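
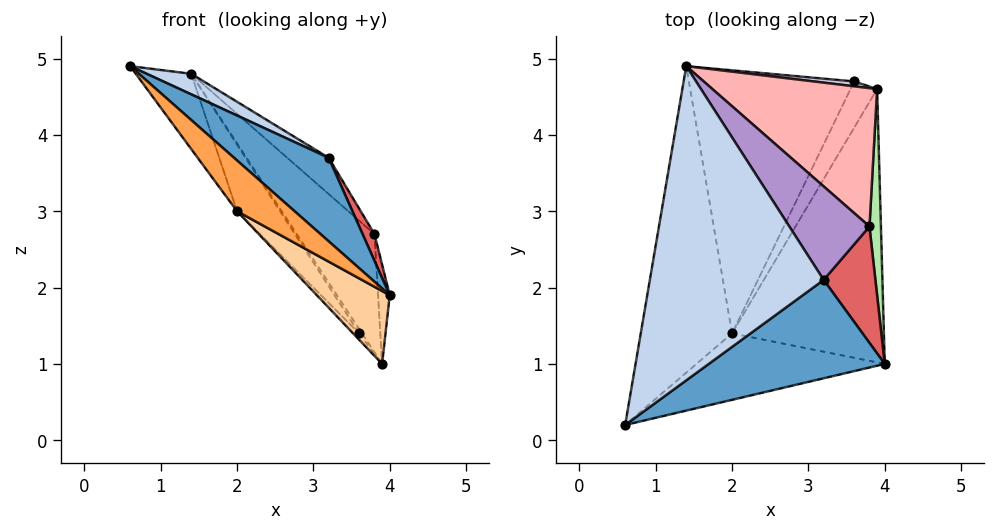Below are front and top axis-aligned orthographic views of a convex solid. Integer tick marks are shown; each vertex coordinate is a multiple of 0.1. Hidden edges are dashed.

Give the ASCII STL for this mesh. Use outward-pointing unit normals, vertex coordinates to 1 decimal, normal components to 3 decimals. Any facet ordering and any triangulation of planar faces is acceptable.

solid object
 facet normal 0.636 -0.499 0.588
  outer loop
   vertex 3.2 2.1 3.7
   vertex 0.6 0.2 4.9
   vertex 4.0 1.0 1.9
  endloop
 endfacet
 facet normal 0.453 -0.058 0.890
  outer loop
   vertex 3.2 2.1 3.7
   vertex 1.4 4.9 4.8
   vertex 0.6 0.2 4.9
  endloop
 endfacet
 facet normal -0.488 -0.530 -0.694
  outer loop
   vertex 2.0 1.4 3.0
   vertex 4.0 1.0 1.9
   vertex 0.6 0.2 4.9
  endloop
 endfacet
 facet normal -0.504 -0.223 -0.835
  outer loop
   vertex 2.0 1.4 3.0
   vertex 3.9 4.6 1.0
   vertex 4.0 1.0 1.9
  endloop
 endfacet
 facet normal -0.836 0.131 -0.533
  outer loop
   vertex 2.0 1.4 3.0
   vertex 0.6 0.2 4.9
   vertex 1.4 4.9 4.8
  endloop
 endfacet
 facet normal 0.991 0.057 0.119
  outer loop
   vertex 3.8 2.8 2.7
   vertex 4.0 1.0 1.9
   vertex 3.9 4.6 1.0
  endloop
 endfacet
 facet normal 0.883 -0.105 0.457
  outer loop
   vertex 3.8 2.8 2.7
   vertex 3.2 2.1 3.7
   vertex 4.0 1.0 1.9
  endloop
 endfacet
 facet normal 0.777 0.409 0.479
  outer loop
   vertex 3.8 2.8 2.7
   vertex 3.9 4.6 1.0
   vertex 1.4 4.9 4.8
  endloop
 endfacet
 facet normal 0.749 0.239 0.617
  outer loop
   vertex 3.8 2.8 2.7
   vertex 1.4 4.9 4.8
   vertex 3.2 2.1 3.7
  endloop
 endfacet
 facet normal 0.774 0.417 0.476
  outer loop
   vertex 3.6 4.7 1.4
   vertex 1.4 4.9 4.8
   vertex 3.9 4.6 1.0
  endloop
 endfacet
 facet normal -0.828 0.138 -0.544
  outer loop
   vertex 3.6 4.7 1.4
   vertex 2.0 1.4 3.0
   vertex 1.4 4.9 4.8
  endloop
 endfacet
 facet normal -0.787 0.085 -0.611
  outer loop
   vertex 3.6 4.7 1.4
   vertex 3.9 4.6 1.0
   vertex 2.0 1.4 3.0
  endloop
 endfacet
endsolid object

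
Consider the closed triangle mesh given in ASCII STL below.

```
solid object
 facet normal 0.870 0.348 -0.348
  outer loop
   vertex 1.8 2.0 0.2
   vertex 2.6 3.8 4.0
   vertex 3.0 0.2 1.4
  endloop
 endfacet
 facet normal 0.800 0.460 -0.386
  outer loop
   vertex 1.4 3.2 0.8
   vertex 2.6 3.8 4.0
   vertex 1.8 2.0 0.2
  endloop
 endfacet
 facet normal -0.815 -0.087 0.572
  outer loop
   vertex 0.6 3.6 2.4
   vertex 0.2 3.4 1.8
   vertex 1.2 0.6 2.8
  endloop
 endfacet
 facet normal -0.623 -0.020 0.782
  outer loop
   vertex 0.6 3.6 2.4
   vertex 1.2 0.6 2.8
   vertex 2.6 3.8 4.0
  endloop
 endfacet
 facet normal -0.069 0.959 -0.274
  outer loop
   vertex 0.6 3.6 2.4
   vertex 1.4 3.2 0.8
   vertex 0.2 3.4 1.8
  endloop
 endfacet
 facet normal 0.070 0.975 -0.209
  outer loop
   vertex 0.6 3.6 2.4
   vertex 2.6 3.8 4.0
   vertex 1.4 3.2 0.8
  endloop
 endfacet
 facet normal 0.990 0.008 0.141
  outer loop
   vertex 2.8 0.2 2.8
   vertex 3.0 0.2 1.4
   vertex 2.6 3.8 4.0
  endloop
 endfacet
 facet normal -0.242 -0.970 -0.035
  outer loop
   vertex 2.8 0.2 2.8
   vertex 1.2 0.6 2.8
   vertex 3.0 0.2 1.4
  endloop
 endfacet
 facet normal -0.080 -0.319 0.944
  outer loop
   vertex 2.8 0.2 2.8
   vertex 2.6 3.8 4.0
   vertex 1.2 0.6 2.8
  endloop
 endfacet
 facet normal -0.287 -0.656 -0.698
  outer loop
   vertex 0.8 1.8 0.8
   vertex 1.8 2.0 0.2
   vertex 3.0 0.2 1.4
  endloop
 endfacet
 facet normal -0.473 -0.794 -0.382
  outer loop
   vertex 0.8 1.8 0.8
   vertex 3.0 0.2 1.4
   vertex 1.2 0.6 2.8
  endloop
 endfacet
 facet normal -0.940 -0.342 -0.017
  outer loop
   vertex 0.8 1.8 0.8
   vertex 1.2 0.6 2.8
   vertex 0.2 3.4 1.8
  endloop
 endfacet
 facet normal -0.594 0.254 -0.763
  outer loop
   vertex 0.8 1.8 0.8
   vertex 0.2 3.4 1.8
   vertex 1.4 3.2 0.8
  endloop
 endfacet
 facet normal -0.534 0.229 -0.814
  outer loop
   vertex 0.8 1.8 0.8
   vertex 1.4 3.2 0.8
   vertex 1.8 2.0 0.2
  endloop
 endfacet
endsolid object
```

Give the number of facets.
14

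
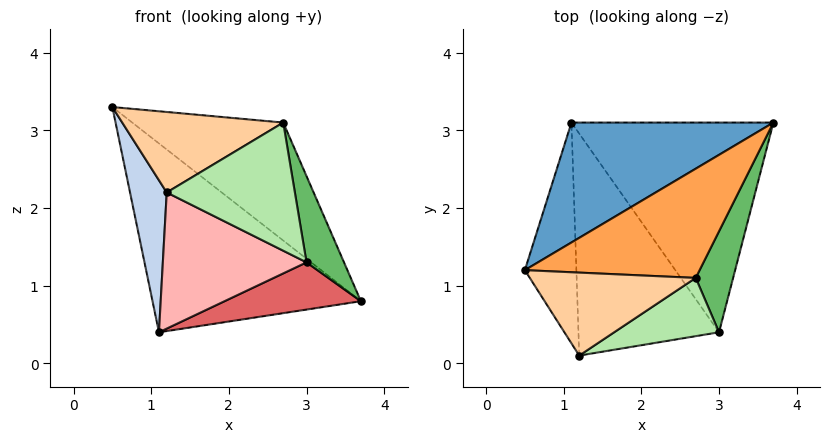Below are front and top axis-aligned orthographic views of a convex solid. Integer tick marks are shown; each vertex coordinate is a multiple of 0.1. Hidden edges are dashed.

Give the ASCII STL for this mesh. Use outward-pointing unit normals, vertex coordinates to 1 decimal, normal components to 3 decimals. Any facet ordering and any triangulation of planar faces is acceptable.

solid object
 facet normal -0.082 0.841 0.534
  outer loop
   vertex 1.1 3.1 0.4
   vertex 0.5 1.2 3.3
   vertex 3.7 3.1 0.8
  endloop
 endfacet
 facet normal -0.909 -0.236 -0.343
  outer loop
   vertex 1.2 0.1 2.2
   vertex 0.5 1.2 3.3
   vertex 1.1 3.1 0.4
  endloop
 endfacet
 facet normal 0.095 0.730 0.676
  outer loop
   vertex 2.7 1.1 3.1
   vertex 3.7 3.1 0.8
   vertex 0.5 1.2 3.3
  endloop
 endfacet
 facet normal 0.034 -0.696 0.717
  outer loop
   vertex 2.7 1.1 3.1
   vertex 0.5 1.2 3.3
   vertex 1.2 0.1 2.2
  endloop
 endfacet
 facet normal 0.950 -0.202 0.237
  outer loop
   vertex 3.0 0.4 1.3
   vertex 3.7 3.1 0.8
   vertex 2.7 1.1 3.1
  endloop
 endfacet
 facet normal 0.338 -0.857 0.390
  outer loop
   vertex 3.0 0.4 1.3
   vertex 2.7 1.1 3.1
   vertex 1.2 0.1 2.2
  endloop
 endfacet
 facet normal 0.148 -0.217 -0.965
  outer loop
   vertex 3.0 0.4 1.3
   vertex 1.1 3.1 0.4
   vertex 3.7 3.1 0.8
  endloop
 endfacet
 facet normal -0.321 -0.495 -0.807
  outer loop
   vertex 3.0 0.4 1.3
   vertex 1.2 0.1 2.2
   vertex 1.1 3.1 0.4
  endloop
 endfacet
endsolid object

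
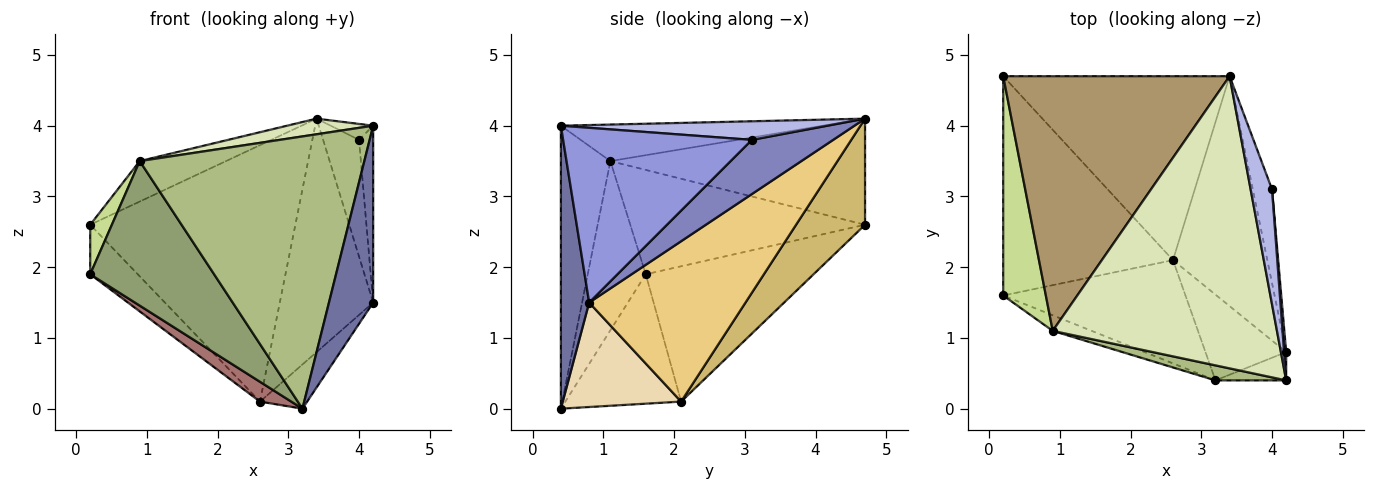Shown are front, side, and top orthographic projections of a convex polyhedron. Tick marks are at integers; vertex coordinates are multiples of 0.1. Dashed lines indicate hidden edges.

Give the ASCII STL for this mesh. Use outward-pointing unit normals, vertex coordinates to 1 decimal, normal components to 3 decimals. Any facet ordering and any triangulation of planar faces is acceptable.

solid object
 facet normal 0.534 -0.835 -0.134
  outer loop
   vertex 4.2 0.4 4.0
   vertex 3.2 0.4 0.0
   vertex 4.2 0.8 1.5
  endloop
 endfacet
 facet normal 0.870 0.384 -0.308
  outer loop
   vertex 4.0 3.1 3.8
   vertex 4.2 0.8 1.5
   vertex 3.4 4.7 4.1
  endloop
 endfacet
 facet normal 0.997 0.075 0.012
  outer loop
   vertex 4.0 3.1 3.8
   vertex 4.2 0.4 4.0
   vertex 4.2 0.8 1.5
  endloop
 endfacet
 facet normal 0.652 0.104 0.751
  outer loop
   vertex 4.0 3.1 3.8
   vertex 3.4 4.7 4.1
   vertex 4.2 0.4 4.0
  endloop
 endfacet
 facet normal -0.422 -0.901 -0.097
  outer loop
   vertex 0.9 1.1 3.5
   vertex 0.2 1.6 1.9
   vertex 3.2 0.4 0.0
  endloop
 endfacet
 facet normal -0.215 -0.975 0.054
  outer loop
   vertex 0.9 1.1 3.5
   vertex 3.2 0.4 0.0
   vertex 4.2 0.4 4.0
  endloop
 endfacet
 facet normal -0.922 -0.085 0.377
  outer loop
   vertex 0.9 1.1 3.5
   vertex 0.2 4.7 2.6
   vertex 0.2 1.6 1.9
  endloop
 endfacet
 facet normal -0.161 -0.053 0.986
  outer loop
   vertex 0.9 1.1 3.5
   vertex 4.2 0.4 4.0
   vertex 3.4 4.7 4.1
  endloop
 endfacet
 facet normal -0.420 0.142 0.896
  outer loop
   vertex 0.9 1.1 3.5
   vertex 3.4 4.7 4.1
   vertex 0.2 4.7 2.6
  endloop
 endfacet
 facet normal 0.264 0.784 -0.562
  outer loop
   vertex 2.6 2.1 0.1
   vertex 0.2 4.7 2.6
   vertex 3.4 4.7 4.1
  endloop
 endfacet
 facet normal 0.766 0.458 -0.451
  outer loop
   vertex 2.6 2.1 0.1
   vertex 3.4 4.7 4.1
   vertex 4.2 0.8 1.5
  endloop
 endfacet
 facet normal 0.755 0.301 -0.583
  outer loop
   vertex 2.6 2.1 0.1
   vertex 4.2 0.8 1.5
   vertex 3.2 0.4 0.0
  endloop
 endfacet
 facet normal -0.572 -0.154 -0.806
  outer loop
   vertex 2.6 2.1 0.1
   vertex 3.2 0.4 0.0
   vertex 0.2 1.6 1.9
  endloop
 endfacet
 facet normal -0.614 0.174 -0.770
  outer loop
   vertex 2.6 2.1 0.1
   vertex 0.2 1.6 1.9
   vertex 0.2 4.7 2.6
  endloop
 endfacet
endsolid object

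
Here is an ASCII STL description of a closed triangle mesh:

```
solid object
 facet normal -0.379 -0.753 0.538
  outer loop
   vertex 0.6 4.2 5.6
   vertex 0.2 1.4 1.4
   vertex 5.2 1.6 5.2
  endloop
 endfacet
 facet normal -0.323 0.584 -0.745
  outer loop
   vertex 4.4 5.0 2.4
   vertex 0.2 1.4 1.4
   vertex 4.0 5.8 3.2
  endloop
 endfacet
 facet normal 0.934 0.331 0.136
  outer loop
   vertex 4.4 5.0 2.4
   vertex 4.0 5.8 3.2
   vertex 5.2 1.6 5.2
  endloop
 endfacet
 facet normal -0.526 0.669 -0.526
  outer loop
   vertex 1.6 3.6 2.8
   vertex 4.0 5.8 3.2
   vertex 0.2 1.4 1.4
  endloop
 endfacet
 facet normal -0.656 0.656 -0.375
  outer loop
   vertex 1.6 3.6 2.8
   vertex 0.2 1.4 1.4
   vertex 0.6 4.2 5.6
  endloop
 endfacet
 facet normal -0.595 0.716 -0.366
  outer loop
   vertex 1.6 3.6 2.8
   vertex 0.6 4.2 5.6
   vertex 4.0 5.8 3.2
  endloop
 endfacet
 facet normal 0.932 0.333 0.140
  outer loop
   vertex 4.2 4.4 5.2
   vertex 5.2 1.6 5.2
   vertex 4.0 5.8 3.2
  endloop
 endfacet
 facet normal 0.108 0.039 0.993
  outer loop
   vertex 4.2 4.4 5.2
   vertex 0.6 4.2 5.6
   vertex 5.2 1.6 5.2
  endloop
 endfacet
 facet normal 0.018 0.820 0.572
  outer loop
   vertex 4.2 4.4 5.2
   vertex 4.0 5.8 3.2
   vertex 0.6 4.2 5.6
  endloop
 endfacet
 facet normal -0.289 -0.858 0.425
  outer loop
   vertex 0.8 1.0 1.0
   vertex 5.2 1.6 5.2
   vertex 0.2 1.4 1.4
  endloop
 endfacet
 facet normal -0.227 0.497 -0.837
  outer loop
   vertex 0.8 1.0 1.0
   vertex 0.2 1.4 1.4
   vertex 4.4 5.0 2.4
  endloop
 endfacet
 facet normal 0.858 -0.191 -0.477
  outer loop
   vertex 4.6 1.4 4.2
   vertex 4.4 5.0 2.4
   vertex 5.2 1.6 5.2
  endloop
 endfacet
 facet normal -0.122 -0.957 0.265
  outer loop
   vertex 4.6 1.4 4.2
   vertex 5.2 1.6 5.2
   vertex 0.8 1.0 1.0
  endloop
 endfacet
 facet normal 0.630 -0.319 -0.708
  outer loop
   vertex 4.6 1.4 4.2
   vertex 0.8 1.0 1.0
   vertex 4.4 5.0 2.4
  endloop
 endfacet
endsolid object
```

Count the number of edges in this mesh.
21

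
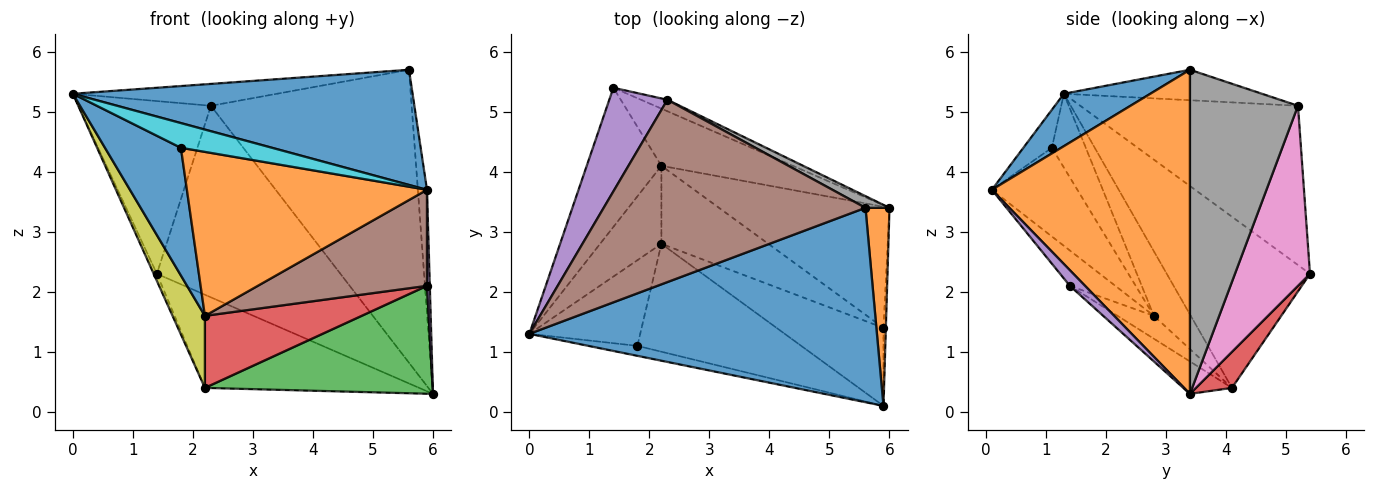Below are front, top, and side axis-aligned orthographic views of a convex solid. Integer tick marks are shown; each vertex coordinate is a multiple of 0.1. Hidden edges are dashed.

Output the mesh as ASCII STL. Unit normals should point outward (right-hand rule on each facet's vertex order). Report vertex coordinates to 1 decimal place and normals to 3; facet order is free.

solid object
 facet normal 0.129 -0.505 0.853
  outer loop
   vertex 5.9 0.1 3.7
   vertex 5.6 3.4 5.7
   vertex 0.0 1.3 5.3
  endloop
 endfacet
 facet normal 0.996 0.046 0.074
  outer loop
   vertex 5.9 0.1 3.7
   vertex 6.0 3.4 0.3
   vertex 5.6 3.4 5.7
  endloop
 endfacet
 facet normal -0.916 0.020 -0.400
  outer loop
   vertex 2.2 4.1 0.4
   vertex 0.0 1.3 5.3
   vertex 1.4 5.4 2.3
  endloop
 endfacet
 facet normal 0.142 0.844 -0.518
  outer loop
   vertex 2.2 4.1 0.4
   vertex 1.4 5.4 2.3
   vertex 6.0 3.4 0.3
  endloop
 endfacet
 facet normal -0.816 0.496 0.298
  outer loop
   vertex 2.3 5.2 5.1
   vertex 1.4 5.4 2.3
   vertex 0.0 1.3 5.3
  endloop
 endfacet
 facet normal -0.115 0.118 0.986
  outer loop
   vertex 2.3 5.2 5.1
   vertex 0.0 1.3 5.3
   vertex 5.6 3.4 5.7
  endloop
 endfacet
 facet normal 0.378 0.924 -0.055
  outer loop
   vertex 2.3 5.2 5.1
   vertex 6.0 3.4 0.3
   vertex 1.4 5.4 2.3
  endloop
 endfacet
 facet normal 0.474 0.880 0.035
  outer loop
   vertex 2.3 5.2 5.1
   vertex 5.6 3.4 5.7
   vertex 6.0 3.4 0.3
  endloop
 endfacet
 facet normal -0.612 -0.537 -0.581
  outer loop
   vertex 2.2 2.8 1.6
   vertex 0.0 1.3 5.3
   vertex 2.2 4.1 0.4
  endloop
 endfacet
 facet normal -0.279 -0.891 -0.359
  outer loop
   vertex 1.8 1.1 4.4
   vertex 5.9 0.1 3.7
   vertex 0.0 1.3 5.3
  endloop
 endfacet
 facet normal -0.348 -0.779 -0.522
  outer loop
   vertex 1.8 1.1 4.4
   vertex 0.0 1.3 5.3
   vertex 2.2 2.8 1.6
  endloop
 endfacet
 facet normal -0.285 -0.801 -0.527
  outer loop
   vertex 1.8 1.1 4.4
   vertex 2.2 2.8 1.6
   vertex 5.9 0.1 3.7
  endloop
 endfacet
 facet normal -0.141 -0.658 -0.739
  outer loop
   vertex 5.9 1.4 2.1
   vertex 2.2 4.1 0.4
   vertex 6.0 3.4 0.3
  endloop
 endfacet
 facet normal -0.155 -0.670 -0.726
  outer loop
   vertex 5.9 1.4 2.1
   vertex 2.2 2.8 1.6
   vertex 2.2 4.1 0.4
  endloop
 endfacet
 facet normal 0.972 -0.181 -0.147
  outer loop
   vertex 5.9 1.4 2.1
   vertex 6.0 3.4 0.3
   vertex 5.9 0.1 3.7
  endloop
 endfacet
 facet normal -0.204 -0.760 -0.617
  outer loop
   vertex 5.9 1.4 2.1
   vertex 5.9 0.1 3.7
   vertex 2.2 2.8 1.6
  endloop
 endfacet
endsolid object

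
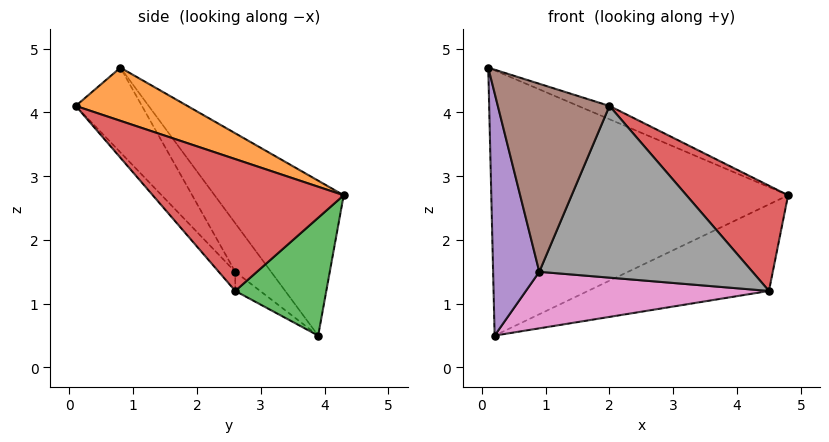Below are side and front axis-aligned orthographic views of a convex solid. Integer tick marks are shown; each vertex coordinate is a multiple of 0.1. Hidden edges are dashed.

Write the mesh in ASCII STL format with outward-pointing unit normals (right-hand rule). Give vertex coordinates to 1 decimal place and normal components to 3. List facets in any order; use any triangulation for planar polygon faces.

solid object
 facet normal -0.332 0.763 0.555
  outer loop
   vertex 0.2 3.9 0.5
   vertex 0.1 0.8 4.7
   vertex 4.8 4.3 2.7
  endloop
 endfacet
 facet normal 0.331 0.093 0.939
  outer loop
   vertex 2.0 0.1 4.1
   vertex 4.8 4.3 2.7
   vertex 0.1 0.8 4.7
  endloop
 endfacet
 facet normal 0.302 0.600 -0.741
  outer loop
   vertex 4.5 2.6 1.2
   vertex 0.2 3.9 0.5
   vertex 4.8 4.3 2.7
  endloop
 endfacet
 facet normal 0.832 -0.443 0.335
  outer loop
   vertex 4.5 2.6 1.2
   vertex 4.8 4.3 2.7
   vertex 2.0 0.1 4.1
  endloop
 endfacet
 facet normal -0.526 -0.678 -0.513
  outer loop
   vertex 0.9 2.6 1.5
   vertex 0.1 0.8 4.7
   vertex 0.2 3.9 0.5
  endloop
 endfacet
 facet normal -0.435 -0.734 -0.522
  outer loop
   vertex 0.9 2.6 1.5
   vertex 2.0 0.1 4.1
   vertex 0.1 0.8 4.7
  endloop
 endfacet
 facet normal -0.064 -0.630 -0.774
  outer loop
   vertex 0.9 2.6 1.5
   vertex 0.2 3.9 0.5
   vertex 4.5 2.6 1.2
  endloop
 endfacet
 facet normal -0.057 -0.732 -0.679
  outer loop
   vertex 0.9 2.6 1.5
   vertex 4.5 2.6 1.2
   vertex 2.0 0.1 4.1
  endloop
 endfacet
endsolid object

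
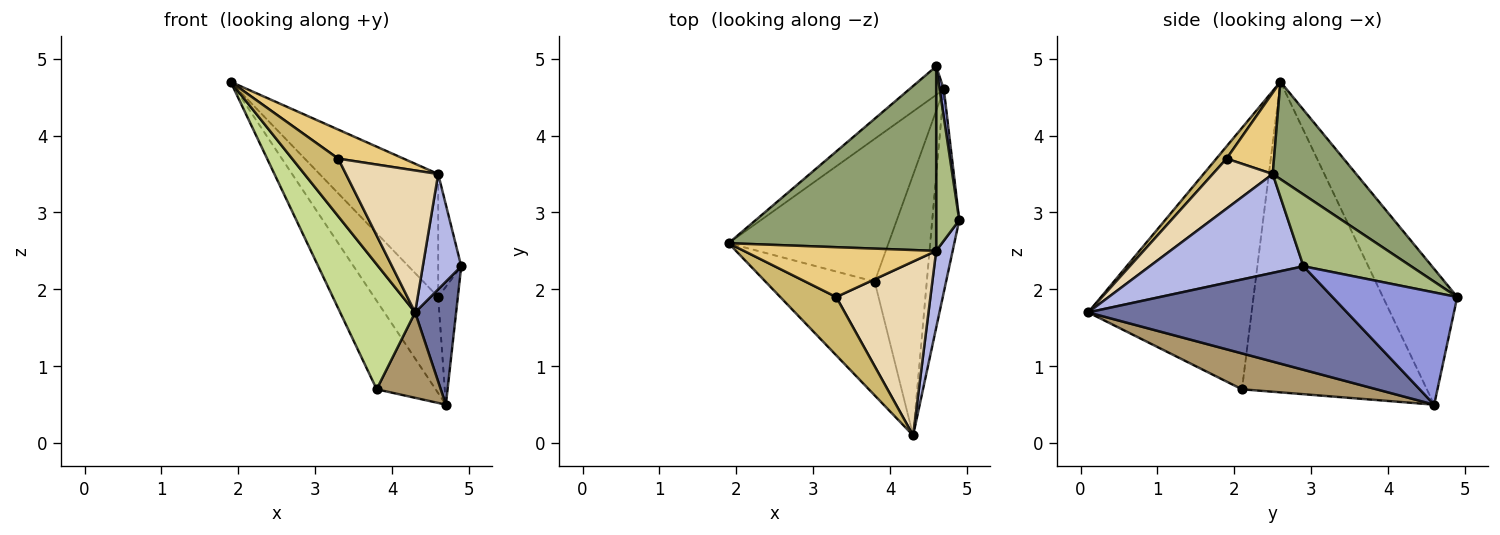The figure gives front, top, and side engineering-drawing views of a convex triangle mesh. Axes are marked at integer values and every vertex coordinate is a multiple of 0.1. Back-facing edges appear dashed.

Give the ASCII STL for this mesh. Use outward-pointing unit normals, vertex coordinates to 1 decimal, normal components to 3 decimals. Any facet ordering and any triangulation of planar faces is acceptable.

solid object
 facet normal 0.956 -0.152 -0.249
  outer loop
   vertex 4.7 4.6 0.5
   vertex 4.9 2.9 2.3
   vertex 4.3 0.1 1.7
  endloop
 endfacet
 facet normal -0.744 0.641 -0.190
  outer loop
   vertex 4.6 4.9 1.9
   vertex 4.7 4.6 0.5
   vertex 1.9 2.6 4.7
  endloop
 endfacet
 facet normal 0.987 0.156 0.037
  outer loop
   vertex 4.6 4.9 1.9
   vertex 4.9 2.9 2.3
   vertex 4.7 4.6 0.5
  endloop
 endfacet
 facet normal 0.958 -0.239 0.160
  outer loop
   vertex 4.6 2.5 3.5
   vertex 4.3 0.1 1.7
   vertex 4.9 2.9 2.3
  endloop
 endfacet
 facet normal 0.364 0.517 0.775
  outer loop
   vertex 4.6 2.5 3.5
   vertex 4.6 4.9 1.9
   vertex 1.9 2.6 4.7
  endloop
 endfacet
 facet normal 0.933 0.200 0.300
  outer loop
   vertex 4.6 2.5 3.5
   vertex 4.9 2.9 2.3
   vertex 4.6 4.9 1.9
  endloop
 endfacet
 facet normal -0.850 -0.390 -0.355
  outer loop
   vertex 3.8 2.1 0.7
   vertex 4.3 0.1 1.7
   vertex 1.9 2.6 4.7
  endloop
 endfacet
 facet normal -0.855 0.273 -0.440
  outer loop
   vertex 3.8 2.1 0.7
   vertex 1.9 2.6 4.7
   vertex 4.7 4.6 0.5
  endloop
 endfacet
 facet normal 0.547 -0.261 -0.795
  outer loop
   vertex 3.8 2.1 0.7
   vertex 4.7 4.6 0.5
   vertex 4.3 0.1 1.7
  endloop
 endfacet
 facet normal 0.154 -0.695 0.702
  outer loop
   vertex 3.3 1.9 3.7
   vertex 1.9 2.6 4.7
   vertex 4.3 0.1 1.7
  endloop
 endfacet
 facet normal 0.343 -0.473 0.811
  outer loop
   vertex 3.3 1.9 3.7
   vertex 4.6 2.5 3.5
   vertex 1.9 2.6 4.7
  endloop
 endfacet
 facet normal 0.380 -0.585 0.716
  outer loop
   vertex 3.3 1.9 3.7
   vertex 4.3 0.1 1.7
   vertex 4.6 2.5 3.5
  endloop
 endfacet
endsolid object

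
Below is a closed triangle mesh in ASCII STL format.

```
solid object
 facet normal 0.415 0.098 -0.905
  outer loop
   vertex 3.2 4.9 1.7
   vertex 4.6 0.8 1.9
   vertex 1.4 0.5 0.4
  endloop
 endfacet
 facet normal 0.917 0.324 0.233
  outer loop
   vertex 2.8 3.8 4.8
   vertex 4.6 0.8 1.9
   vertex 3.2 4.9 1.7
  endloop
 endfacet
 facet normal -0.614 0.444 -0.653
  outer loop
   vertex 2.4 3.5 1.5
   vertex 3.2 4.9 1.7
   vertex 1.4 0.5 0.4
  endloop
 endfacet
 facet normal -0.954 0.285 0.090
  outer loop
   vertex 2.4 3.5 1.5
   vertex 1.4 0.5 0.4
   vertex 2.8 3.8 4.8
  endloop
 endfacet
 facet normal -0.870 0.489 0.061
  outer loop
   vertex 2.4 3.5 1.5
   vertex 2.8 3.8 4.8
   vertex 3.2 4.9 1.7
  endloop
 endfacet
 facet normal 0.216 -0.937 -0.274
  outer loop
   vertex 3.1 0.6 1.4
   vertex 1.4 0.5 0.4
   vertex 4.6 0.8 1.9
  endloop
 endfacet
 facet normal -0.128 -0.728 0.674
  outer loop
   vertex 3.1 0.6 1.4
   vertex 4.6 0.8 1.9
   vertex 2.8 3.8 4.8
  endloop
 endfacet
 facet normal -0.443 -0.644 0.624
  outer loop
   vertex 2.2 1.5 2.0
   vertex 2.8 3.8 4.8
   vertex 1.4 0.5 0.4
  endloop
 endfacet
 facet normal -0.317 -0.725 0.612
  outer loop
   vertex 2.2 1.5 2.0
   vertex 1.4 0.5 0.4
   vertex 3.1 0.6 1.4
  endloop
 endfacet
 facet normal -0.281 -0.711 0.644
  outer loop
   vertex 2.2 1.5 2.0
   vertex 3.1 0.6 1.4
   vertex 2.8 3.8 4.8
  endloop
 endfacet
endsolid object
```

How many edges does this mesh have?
15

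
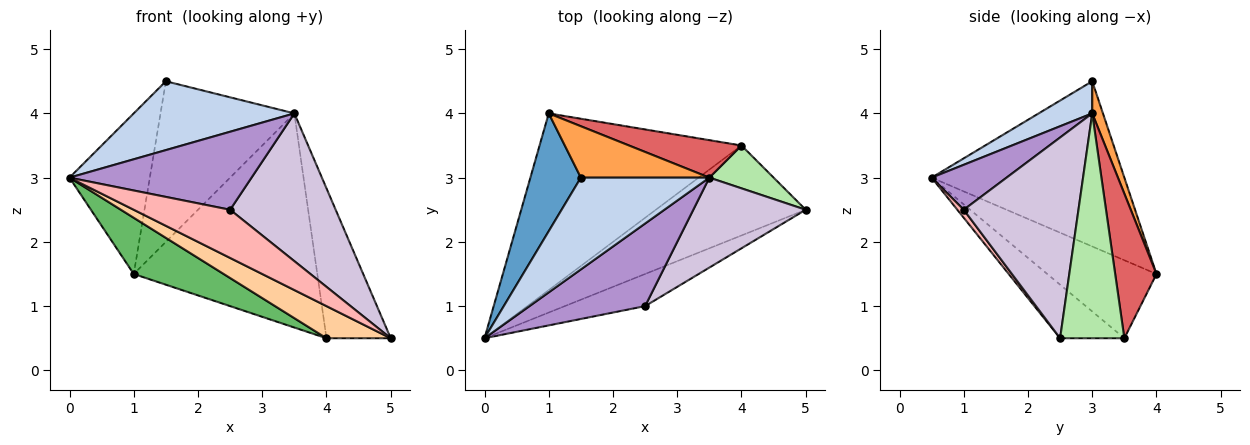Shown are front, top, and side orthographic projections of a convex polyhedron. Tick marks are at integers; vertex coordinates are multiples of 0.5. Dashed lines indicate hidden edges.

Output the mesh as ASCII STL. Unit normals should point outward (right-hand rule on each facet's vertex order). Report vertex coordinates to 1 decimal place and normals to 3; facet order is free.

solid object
 facet normal -0.888 0.370 0.271
  outer loop
   vertex 1.5 3.0 4.5
   vertex 1.0 4.0 1.5
   vertex 0.0 0.5 3.0
  endloop
 endfacet
 facet normal 0.196 -0.588 0.784
  outer loop
   vertex 3.5 3.0 4.0
   vertex 1.5 3.0 4.5
   vertex 0.0 0.5 3.0
  endloop
 endfacet
 facet normal 0.076 0.950 0.304
  outer loop
   vertex 3.5 3.0 4.0
   vertex 1.0 4.0 1.5
   vertex 1.5 3.0 4.5
  endloop
 endfacet
 facet normal -0.319 -0.319 -0.893
  outer loop
   vertex 4.0 3.5 0.5
   vertex 5.0 2.5 0.5
   vertex 0.0 0.5 3.0
  endloop
 endfacet
 facet normal -0.346 -0.285 -0.894
  outer loop
   vertex 4.0 3.5 0.5
   vertex 0.0 0.5 3.0
   vertex 1.0 4.0 1.5
  endloop
 endfacet
 facet normal 0.693 0.693 0.198
  outer loop
   vertex 4.0 3.5 0.5
   vertex 3.5 3.0 4.0
   vertex 5.0 2.5 0.5
  endloop
 endfacet
 facet normal 0.216 0.962 0.168
  outer loop
   vertex 4.0 3.5 0.5
   vertex 1.0 4.0 1.5
   vertex 3.5 3.0 4.0
  endloop
 endfacet
 facet normal 0.055 -0.831 -0.554
  outer loop
   vertex 2.5 1.0 2.5
   vertex 0.0 0.5 3.0
   vertex 5.0 2.5 0.5
  endloop
 endfacet
 facet normal 0.272 -0.661 0.700
  outer loop
   vertex 2.5 1.0 2.5
   vertex 3.5 3.0 4.0
   vertex 0.0 0.5 3.0
  endloop
 endfacet
 facet normal 0.680 -0.626 0.381
  outer loop
   vertex 2.5 1.0 2.5
   vertex 5.0 2.5 0.5
   vertex 3.5 3.0 4.0
  endloop
 endfacet
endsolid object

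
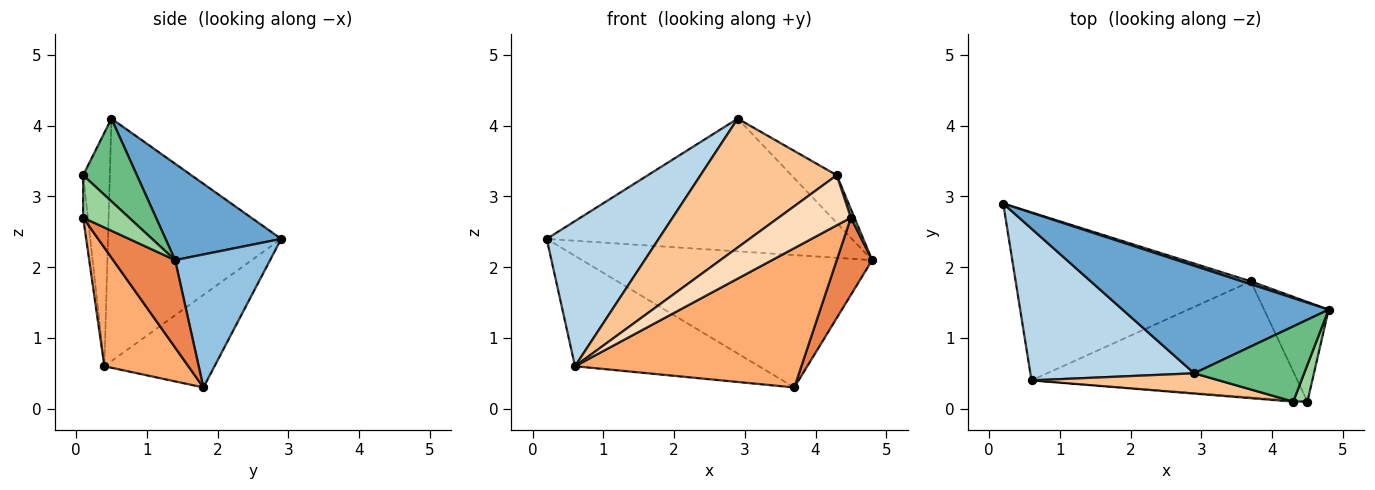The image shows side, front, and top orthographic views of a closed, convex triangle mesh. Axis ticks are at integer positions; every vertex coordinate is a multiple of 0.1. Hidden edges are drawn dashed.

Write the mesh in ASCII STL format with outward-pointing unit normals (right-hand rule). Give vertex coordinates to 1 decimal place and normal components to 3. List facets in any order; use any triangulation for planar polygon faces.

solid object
 facet normal 0.282 0.745 0.604
  outer loop
   vertex 2.9 0.5 4.1
   vertex 4.8 1.4 2.1
   vertex 0.2 2.9 2.4
  endloop
 endfacet
 facet normal 0.311 0.950 0.021
  outer loop
   vertex 3.7 1.8 0.3
   vertex 0.2 2.9 2.4
   vertex 4.8 1.4 2.1
  endloop
 endfacet
 facet normal -0.730 -0.472 0.493
  outer loop
   vertex 0.6 0.4 0.6
   vertex 2.9 0.5 4.1
   vertex 0.2 2.9 2.4
  endloop
 endfacet
 facet normal -0.312 0.522 -0.794
  outer loop
   vertex 0.6 0.4 0.6
   vertex 0.2 2.9 2.4
   vertex 3.7 1.8 0.3
  endloop
 endfacet
 facet normal 0.731 -0.418 -0.540
  outer loop
   vertex 4.5 0.1 2.7
   vertex 3.7 1.8 0.3
   vertex 4.8 1.4 2.1
  endloop
 endfacet
 facet normal 0.274 -0.739 -0.615
  outer loop
   vertex 4.5 0.1 2.7
   vertex 0.6 0.4 0.6
   vertex 3.7 1.8 0.3
  endloop
 endfacet
 facet normal -0.190 -0.970 0.153
  outer loop
   vertex 4.3 0.1 3.3
   vertex 2.9 0.5 4.1
   vertex 0.6 0.4 0.6
  endloop
 endfacet
 facet normal -0.065 -0.998 -0.022
  outer loop
   vertex 4.3 0.1 3.3
   vertex 0.6 0.4 0.6
   vertex 4.5 0.1 2.7
  endloop
 endfacet
 facet normal 0.536 0.452 0.713
  outer loop
   vertex 4.3 0.1 3.3
   vertex 4.8 1.4 2.1
   vertex 2.9 0.5 4.1
  endloop
 endfacet
 facet normal 0.946 -0.073 0.315
  outer loop
   vertex 4.3 0.1 3.3
   vertex 4.5 0.1 2.7
   vertex 4.8 1.4 2.1
  endloop
 endfacet
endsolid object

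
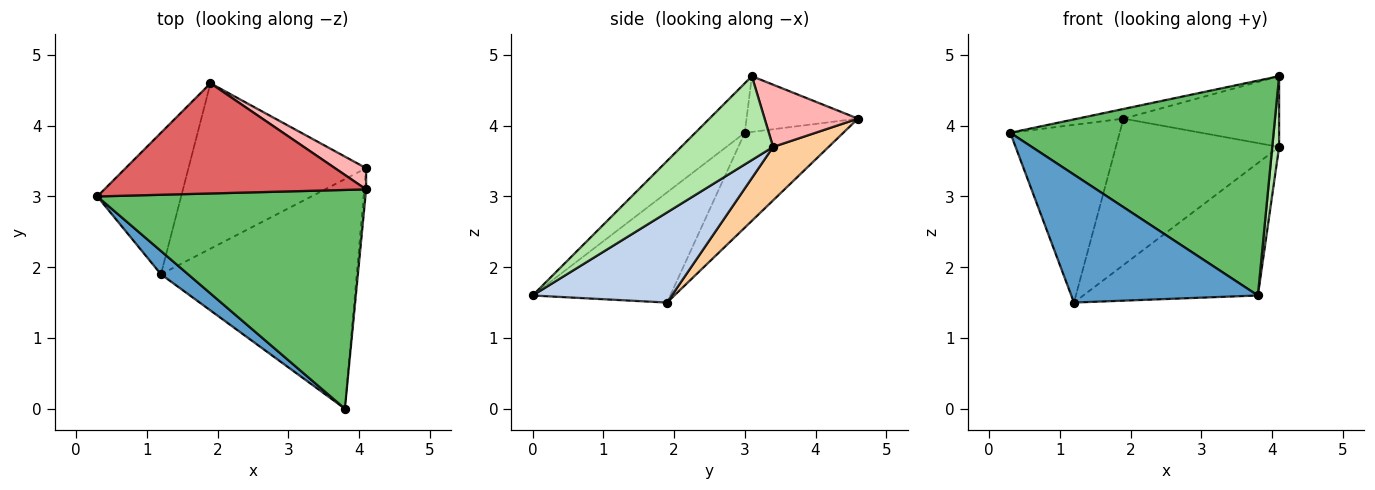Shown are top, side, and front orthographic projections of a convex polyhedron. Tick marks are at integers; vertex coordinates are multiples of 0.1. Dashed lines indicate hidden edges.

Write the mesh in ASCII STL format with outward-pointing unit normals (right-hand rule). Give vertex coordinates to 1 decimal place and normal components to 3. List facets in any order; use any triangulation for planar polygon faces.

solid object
 facet normal -0.587 -0.796 0.145
  outer loop
   vertex 1.2 1.9 1.5
   vertex 3.8 0.0 1.6
   vertex 0.3 3.0 3.9
  endloop
 endfacet
 facet normal 0.370 0.464 -0.805
  outer loop
   vertex 1.2 1.9 1.5
   vertex 4.1 3.4 3.7
   vertex 3.8 0.0 1.6
  endloop
 endfacet
 facet normal -0.576 0.640 -0.509
  outer loop
   vertex 1.9 4.6 4.1
   vertex 1.2 1.9 1.5
   vertex 0.3 3.0 3.9
  endloop
 endfacet
 facet normal 0.220 0.647 -0.731
  outer loop
   vertex 1.9 4.6 4.1
   vertex 4.1 3.4 3.7
   vertex 1.2 1.9 1.5
  endloop
 endfacet
 facet normal -0.131 -0.695 0.707
  outer loop
   vertex 4.1 3.1 4.7
   vertex 0.3 3.0 3.9
   vertex 3.8 0.0 1.6
  endloop
 endfacet
 facet normal 0.997 -0.074 -0.022
  outer loop
   vertex 4.1 3.1 4.7
   vertex 3.8 0.0 1.6
   vertex 4.1 3.4 3.7
  endloop
 endfacet
 facet normal -0.207 0.086 0.975
  outer loop
   vertex 4.1 3.1 4.7
   vertex 1.9 4.6 4.1
   vertex 0.3 3.0 3.9
  endloop
 endfacet
 facet normal 0.498 0.830 0.249
  outer loop
   vertex 4.1 3.1 4.7
   vertex 4.1 3.4 3.7
   vertex 1.9 4.6 4.1
  endloop
 endfacet
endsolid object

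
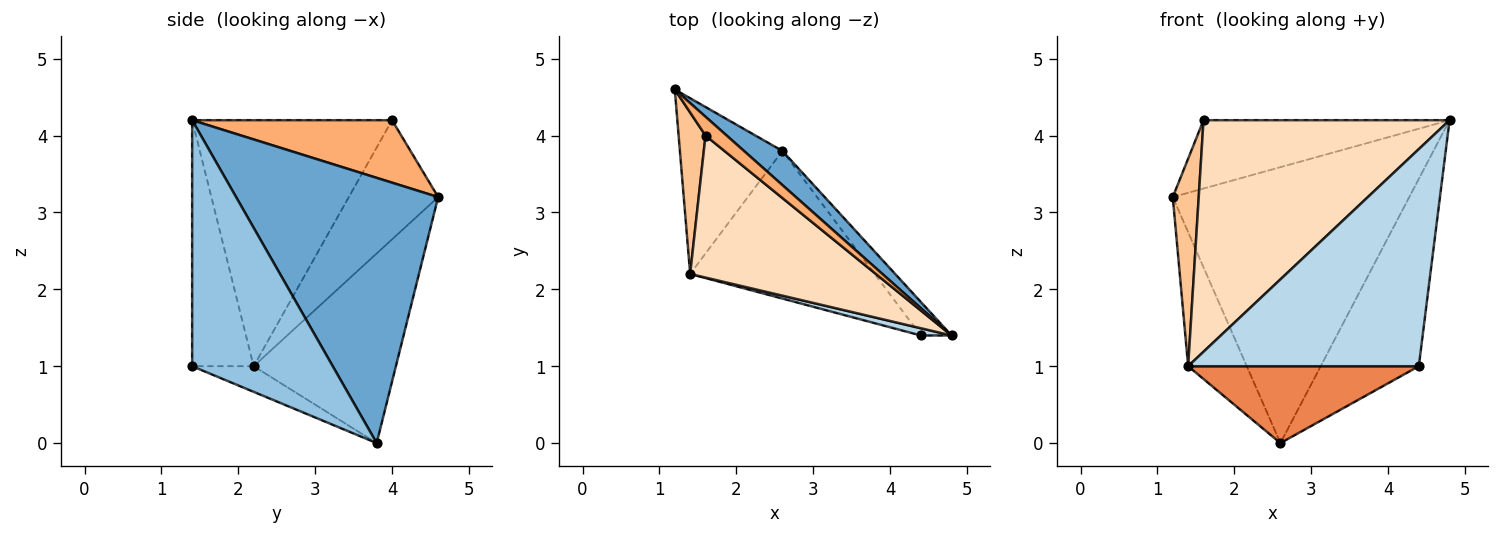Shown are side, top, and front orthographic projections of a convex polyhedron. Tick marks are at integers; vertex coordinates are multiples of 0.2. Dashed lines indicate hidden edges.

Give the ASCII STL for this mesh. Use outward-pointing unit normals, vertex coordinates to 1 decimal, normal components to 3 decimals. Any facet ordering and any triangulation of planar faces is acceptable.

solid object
 facet normal 0.647 0.757 0.094
  outer loop
   vertex 2.6 3.8 0.0
   vertex 1.2 4.6 3.2
   vertex 4.8 1.4 4.2
  endloop
 endfacet
 facet normal 0.816 0.569 -0.102
  outer loop
   vertex 4.4 1.4 1.0
   vertex 2.6 3.8 0.0
   vertex 4.8 1.4 4.2
  endloop
 endfacet
 facet normal -0.258 -0.966 0.032
  outer loop
   vertex 1.4 2.2 1.0
   vertex 4.4 1.4 1.0
   vertex 4.8 1.4 4.2
  endloop
 endfacet
 facet normal -0.827 0.341 -0.447
  outer loop
   vertex 1.4 2.2 1.0
   vertex 1.2 4.6 3.2
   vertex 2.6 3.8 0.0
  endloop
 endfacet
 facet normal -0.122 -0.458 -0.880
  outer loop
   vertex 1.4 2.2 1.0
   vertex 2.6 3.8 0.0
   vertex 4.4 1.4 1.0
  endloop
 endfacet
 facet normal 0.617 0.759 0.209
  outer loop
   vertex 1.6 4.0 4.2
   vertex 4.8 1.4 4.2
   vertex 1.2 4.6 3.2
  endloop
 endfacet
 facet normal -0.939 -0.272 0.212
  outer loop
   vertex 1.6 4.0 4.2
   vertex 1.2 4.6 3.2
   vertex 1.4 2.2 1.0
  endloop
 endfacet
 facet normal -0.569 -0.701 0.430
  outer loop
   vertex 1.6 4.0 4.2
   vertex 1.4 2.2 1.0
   vertex 4.8 1.4 4.2
  endloop
 endfacet
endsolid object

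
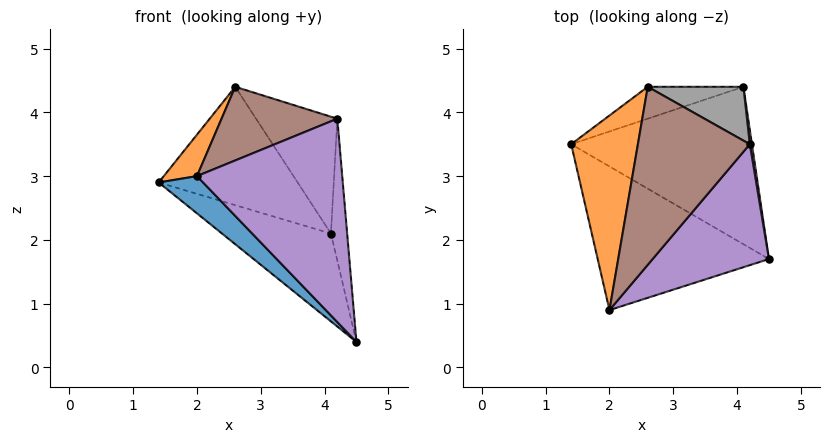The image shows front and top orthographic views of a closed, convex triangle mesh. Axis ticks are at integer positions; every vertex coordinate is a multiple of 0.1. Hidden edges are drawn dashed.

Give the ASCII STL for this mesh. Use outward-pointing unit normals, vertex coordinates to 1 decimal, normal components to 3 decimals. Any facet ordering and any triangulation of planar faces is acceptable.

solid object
 facet normal -0.680 -0.184 -0.710
  outer loop
   vertex 2.0 0.9 3.0
   vertex 1.4 3.5 2.9
   vertex 4.5 1.7 0.4
  endloop
 endfacet
 facet normal -0.729 -0.143 0.669
  outer loop
   vertex 2.6 4.4 4.4
   vertex 1.4 3.5 2.9
   vertex 2.0 0.9 3.0
  endloop
 endfacet
 facet normal -0.388 0.449 -0.805
  outer loop
   vertex 4.1 4.4 2.1
   vertex 4.5 1.7 0.4
   vertex 1.4 3.5 2.9
  endloop
 endfacet
 facet normal -0.371 0.897 -0.242
  outer loop
   vertex 4.1 4.4 2.1
   vertex 1.4 3.5 2.9
   vertex 2.6 4.4 4.4
  endloop
 endfacet
 facet normal 0.628 -0.669 0.398
  outer loop
   vertex 4.2 3.5 3.9
   vertex 2.0 0.9 3.0
   vertex 4.5 1.7 0.4
  endloop
 endfacet
 facet normal 0.074 -0.381 0.922
  outer loop
   vertex 4.2 3.5 3.9
   vertex 2.6 4.4 4.4
   vertex 2.0 0.9 3.0
  endloop
 endfacet
 facet normal 0.990 0.138 0.014
  outer loop
   vertex 4.2 3.5 3.9
   vertex 4.5 1.7 0.4
   vertex 4.1 4.4 2.1
  endloop
 endfacet
 facet normal 0.540 0.764 0.352
  outer loop
   vertex 4.2 3.5 3.9
   vertex 4.1 4.4 2.1
   vertex 2.6 4.4 4.4
  endloop
 endfacet
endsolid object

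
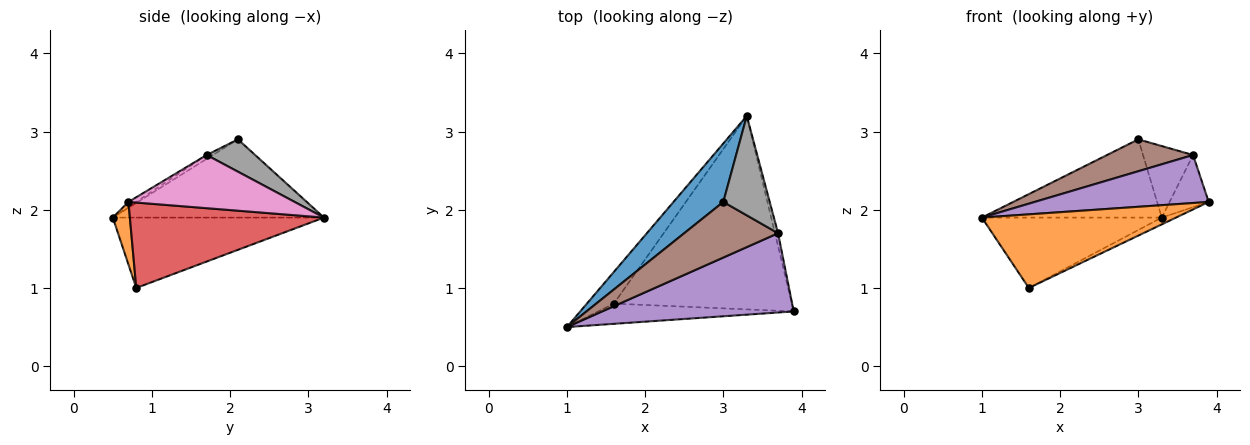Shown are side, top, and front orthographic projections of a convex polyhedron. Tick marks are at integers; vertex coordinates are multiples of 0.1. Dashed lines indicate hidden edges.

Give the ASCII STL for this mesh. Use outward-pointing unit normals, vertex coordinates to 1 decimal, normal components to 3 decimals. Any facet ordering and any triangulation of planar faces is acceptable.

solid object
 facet normal -0.685 0.583 0.436
  outer loop
   vertex 3.0 2.1 2.9
   vertex 3.3 3.2 1.9
   vertex 1.0 0.5 1.9
  endloop
 endfacet
 facet normal 0.084 -0.961 -0.264
  outer loop
   vertex 1.6 0.8 1.0
   vertex 3.9 0.7 2.1
   vertex 1.0 0.5 1.9
  endloop
 endfacet
 facet normal -0.731 0.623 -0.280
  outer loop
   vertex 1.6 0.8 1.0
   vertex 1.0 0.5 1.9
   vertex 3.3 3.2 1.9
  endloop
 endfacet
 facet normal 0.432 0.032 -0.901
  outer loop
   vertex 1.6 0.8 1.0
   vertex 3.3 3.2 1.9
   vertex 3.9 0.7 2.1
  endloop
 endfacet
 facet normal -0.023 -0.518 0.855
  outer loop
   vertex 3.7 1.7 2.7
   vertex 1.0 0.5 1.9
   vertex 3.9 0.7 2.1
  endloop
 endfacet
 facet normal -0.036 -0.497 0.867
  outer loop
   vertex 3.7 1.7 2.7
   vertex 3.0 2.1 2.9
   vertex 1.0 0.5 1.9
  endloop
 endfacet
 facet normal 0.972 0.229 -0.057
  outer loop
   vertex 3.7 1.7 2.7
   vertex 3.9 0.7 2.1
   vertex 3.3 3.2 1.9
  endloop
 endfacet
 facet normal 0.492 0.508 0.707
  outer loop
   vertex 3.7 1.7 2.7
   vertex 3.3 3.2 1.9
   vertex 3.0 2.1 2.9
  endloop
 endfacet
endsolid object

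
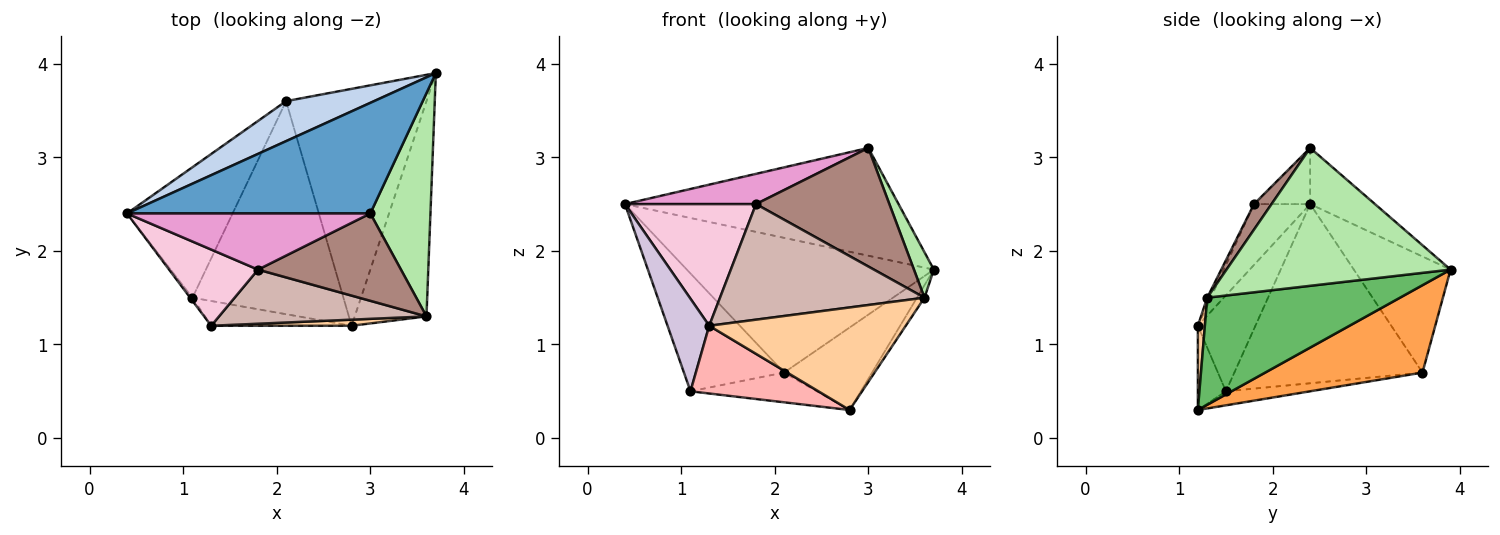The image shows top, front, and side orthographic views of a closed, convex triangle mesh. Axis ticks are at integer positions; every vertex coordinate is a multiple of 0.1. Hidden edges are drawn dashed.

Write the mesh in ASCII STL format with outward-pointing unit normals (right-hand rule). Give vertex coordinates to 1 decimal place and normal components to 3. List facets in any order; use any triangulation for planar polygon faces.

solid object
 facet normal -0.163 0.689 0.707
  outer loop
   vertex 3.0 2.4 3.1
   vertex 3.7 3.9 1.8
   vertex 0.4 2.4 2.5
  endloop
 endfacet
 facet normal -0.351 0.898 0.266
  outer loop
   vertex 2.1 3.6 0.7
   vertex 0.4 2.4 2.5
   vertex 3.7 3.9 1.8
  endloop
 endfacet
 facet normal 0.507 0.283 -0.814
  outer loop
   vertex 2.1 3.6 0.7
   vertex 3.7 3.9 1.8
   vertex 2.8 1.2 0.3
  endloop
 endfacet
 facet normal 0.036 -0.998 0.059
  outer loop
   vertex 3.6 1.3 1.5
   vertex 1.3 1.2 1.2
   vertex 2.8 1.2 0.3
  endloop
 endfacet
 facet normal 0.830 0.032 -0.556
  outer loop
   vertex 3.6 1.3 1.5
   vertex 2.8 1.2 0.3
   vertex 3.7 3.9 1.8
  endloop
 endfacet
 facet normal 0.914 -0.081 0.398
  outer loop
   vertex 3.6 1.3 1.5
   vertex 3.7 3.9 1.8
   vertex 3.0 2.4 3.1
  endloop
 endfacet
 facet normal -0.092 0.138 -0.986
  outer loop
   vertex 1.1 1.5 0.5
   vertex 2.1 3.6 0.7
   vertex 2.8 1.2 0.3
  endloop
 endfacet
 facet normal -0.202 -0.920 -0.337
  outer loop
   vertex 1.1 1.5 0.5
   vertex 2.8 1.2 0.3
   vertex 1.3 1.2 1.2
  endloop
 endfacet
 facet normal -0.783 0.417 -0.462
  outer loop
   vertex 1.1 1.5 0.5
   vertex 0.4 2.4 2.5
   vertex 2.1 3.6 0.7
  endloop
 endfacet
 facet normal -0.810 -0.586 -0.020
  outer loop
   vertex 1.1 1.5 0.5
   vertex 1.3 1.2 1.2
   vertex 0.4 2.4 2.5
  endloop
 endfacet
 facet normal 0.105 -0.801 0.590
  outer loop
   vertex 1.8 1.8 2.5
   vertex 3.6 1.3 1.5
   vertex 3.0 2.4 3.1
  endloop
 endfacet
 facet normal -0.016 -0.905 0.424
  outer loop
   vertex 1.8 1.8 2.5
   vertex 1.3 1.2 1.2
   vertex 3.6 1.3 1.5
  endloop
 endfacet
 facet normal -0.199 -0.465 0.863
  outer loop
   vertex 1.8 1.8 2.5
   vertex 3.0 2.4 3.1
   vertex 0.4 2.4 2.5
  endloop
 endfacet
 facet normal -0.341 -0.797 0.499
  outer loop
   vertex 1.8 1.8 2.5
   vertex 0.4 2.4 2.5
   vertex 1.3 1.2 1.2
  endloop
 endfacet
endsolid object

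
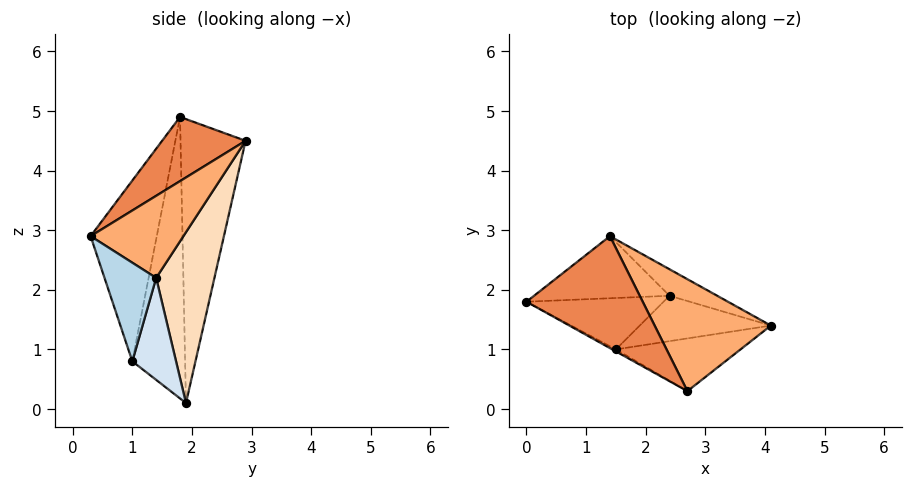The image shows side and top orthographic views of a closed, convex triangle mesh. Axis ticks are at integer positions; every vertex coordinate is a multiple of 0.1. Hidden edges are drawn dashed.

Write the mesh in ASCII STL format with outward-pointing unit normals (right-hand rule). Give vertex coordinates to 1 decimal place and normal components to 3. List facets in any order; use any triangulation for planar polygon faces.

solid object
 facet normal -0.491 -0.871 -0.010
  outer loop
   vertex 1.5 1.0 0.8
   vertex 2.7 0.3 2.9
   vertex 0.0 1.8 4.9
  endloop
 endfacet
 facet normal -0.785 0.488 -0.382
  outer loop
   vertex 1.5 1.0 0.8
   vertex 0.0 1.8 4.9
   vertex 2.4 1.9 0.1
  endloop
 endfacet
 facet normal 0.380 -0.790 -0.481
  outer loop
   vertex 1.5 1.0 0.8
   vertex 4.1 1.4 2.2
   vertex 2.7 0.3 2.9
  endloop
 endfacet
 facet normal 0.388 -0.775 -0.498
  outer loop
   vertex 1.5 1.0 0.8
   vertex 2.4 1.9 0.1
   vertex 4.1 1.4 2.2
  endloop
 endfacet
 facet normal 0.463 -0.285 0.839
  outer loop
   vertex 1.4 2.9 4.5
   vertex 0.0 1.8 4.9
   vertex 2.7 0.3 2.9
  endloop
 endfacet
 facet normal 0.564 -0.210 0.799
  outer loop
   vertex 1.4 2.9 4.5
   vertex 2.7 0.3 2.9
   vertex 4.1 1.4 2.2
  endloop
 endfacet
 facet normal -0.641 0.704 -0.306
  outer loop
   vertex 1.4 2.9 4.5
   vertex 2.4 1.9 0.1
   vertex 0.0 1.8 4.9
  endloop
 endfacet
 facet normal 0.407 0.906 -0.114
  outer loop
   vertex 1.4 2.9 4.5
   vertex 4.1 1.4 2.2
   vertex 2.4 1.9 0.1
  endloop
 endfacet
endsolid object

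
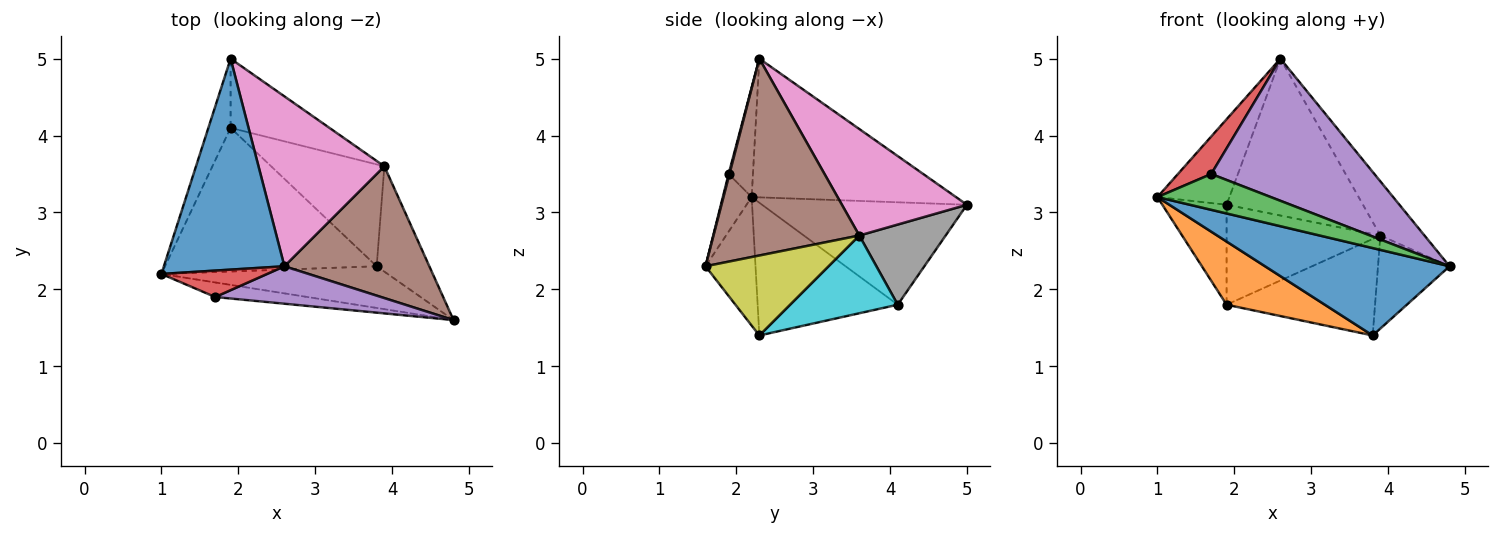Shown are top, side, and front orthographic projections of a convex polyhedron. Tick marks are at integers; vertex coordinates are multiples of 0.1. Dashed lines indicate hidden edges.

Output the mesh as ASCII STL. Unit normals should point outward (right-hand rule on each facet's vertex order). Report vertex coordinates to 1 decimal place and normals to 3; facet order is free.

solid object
 facet normal -0.729 0.257 0.634
  outer loop
   vertex 2.6 2.3 5.0
   vertex 1.9 5.0 3.1
   vertex 1.0 2.2 3.2
  endloop
 endfacet
 facet normal -0.934 0.293 -0.203
  outer loop
   vertex 1.9 4.1 1.8
   vertex 1.0 2.2 3.2
   vertex 1.9 5.0 3.1
  endloop
 endfacet
 facet normal -0.229 -0.902 -0.367
  outer loop
   vertex 1.7 1.9 3.5
   vertex 1.0 2.2 3.2
   vertex 4.8 1.6 2.3
  endloop
 endfacet
 facet normal -0.513 -0.702 0.495
  outer loop
   vertex 1.7 1.9 3.5
   vertex 2.6 2.3 5.0
   vertex 1.0 2.2 3.2
  endloop
 endfacet
 facet normal 0.005 -0.967 0.255
  outer loop
   vertex 1.7 1.9 3.5
   vertex 4.8 1.6 2.3
   vertex 2.6 2.3 5.0
  endloop
 endfacet
 facet normal 0.782 0.237 0.576
  outer loop
   vertex 3.9 3.6 2.7
   vertex 2.6 2.3 5.0
   vertex 4.8 1.6 2.3
  endloop
 endfacet
 facet normal 0.528 0.576 0.624
  outer loop
   vertex 3.9 3.6 2.7
   vertex 1.9 5.0 3.1
   vertex 2.6 2.3 5.0
  endloop
 endfacet
 facet normal 0.419 0.746 -0.517
  outer loop
   vertex 3.9 3.6 2.7
   vertex 1.9 4.1 1.8
   vertex 1.9 5.0 3.1
  endloop
 endfacet
 facet normal 0.751 0.437 -0.495
  outer loop
   vertex 3.8 2.3 1.4
   vertex 3.9 3.6 2.7
   vertex 4.8 1.6 2.3
  endloop
 endfacet
 facet normal 0.446 0.615 -0.650
  outer loop
   vertex 3.8 2.3 1.4
   vertex 1.9 4.1 1.8
   vertex 3.9 3.6 2.7
  endloop
 endfacet
 facet normal -0.237 -0.877 -0.418
  outer loop
   vertex 3.8 2.3 1.4
   vertex 4.8 1.6 2.3
   vertex 1.0 2.2 3.2
  endloop
 endfacet
 facet normal -0.498 -0.349 -0.794
  outer loop
   vertex 3.8 2.3 1.4
   vertex 1.0 2.2 3.2
   vertex 1.9 4.1 1.8
  endloop
 endfacet
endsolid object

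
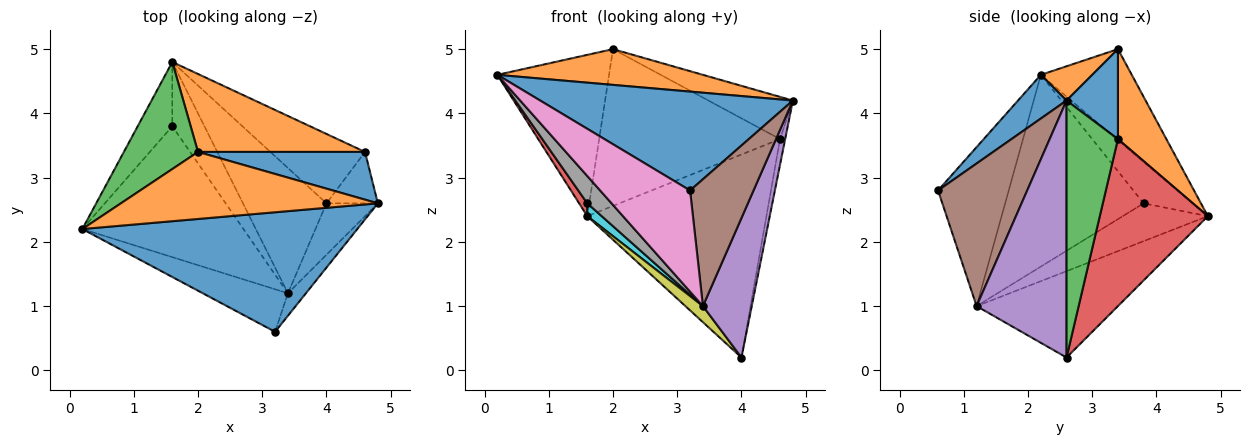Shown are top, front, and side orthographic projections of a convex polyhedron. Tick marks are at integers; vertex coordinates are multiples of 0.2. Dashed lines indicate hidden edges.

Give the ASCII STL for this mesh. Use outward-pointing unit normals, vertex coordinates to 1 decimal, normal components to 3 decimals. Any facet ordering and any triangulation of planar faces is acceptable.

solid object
 facet normal 0.122 -0.633 0.765
  outer loop
   vertex 3.2 0.6 2.8
   vertex 4.8 2.6 4.2
   vertex 0.2 2.2 4.6
  endloop
 endfacet
 facet normal 0.117 -0.467 0.876
  outer loop
   vertex 2.0 3.4 5.0
   vertex 0.2 2.2 4.6
   vertex 4.8 2.6 4.2
  endloop
 endfacet
 facet normal -0.561 0.690 0.458
  outer loop
   vertex 2.0 3.4 5.0
   vertex 1.6 4.8 2.4
   vertex 0.2 2.2 4.6
  endloop
 endfacet
 facet normal -0.762 -0.127 -0.635
  outer loop
   vertex 1.6 3.8 2.6
   vertex 0.2 2.2 4.6
   vertex 1.6 4.8 2.4
  endloop
 endfacet
 facet normal 0.866 -0.470 -0.173
  outer loop
   vertex 3.4 1.2 1.0
   vertex 4.0 2.6 0.2
   vertex 4.8 2.6 4.2
  endloop
 endfacet
 facet normal 0.810 -0.577 -0.102
  outer loop
   vertex 3.4 1.2 1.0
   vertex 4.8 2.6 4.2
   vertex 3.2 0.6 2.8
  endloop
 endfacet
 facet normal -0.587 -0.747 -0.314
  outer loop
   vertex 3.4 1.2 1.0
   vertex 3.2 0.6 2.8
   vertex 0.2 2.2 4.6
  endloop
 endfacet
 facet normal -0.759 -0.133 -0.638
  outer loop
   vertex 3.4 1.2 1.0
   vertex 0.2 2.2 4.6
   vertex 1.6 3.8 2.6
  endloop
 endfacet
 facet normal -0.716 -0.089 -0.692
  outer loop
   vertex 3.4 1.2 1.0
   vertex 1.6 4.8 2.4
   vertex 4.0 2.6 0.2
  endloop
 endfacet
 facet normal -0.756 -0.128 -0.642
  outer loop
   vertex 3.4 1.2 1.0
   vertex 1.6 3.8 2.6
   vertex 1.6 4.8 2.4
  endloop
 endfacet
 facet normal 0.374 0.614 0.695
  outer loop
   vertex 4.6 3.4 3.6
   vertex 2.0 3.4 5.0
   vertex 4.8 2.6 4.2
  endloop
 endfacet
 facet normal 0.233 0.871 0.433
  outer loop
   vertex 4.6 3.4 3.6
   vertex 1.6 4.8 2.4
   vertex 2.0 3.4 5.0
  endloop
 endfacet
 facet normal 0.976 0.098 -0.195
  outer loop
   vertex 4.6 3.4 3.6
   vertex 4.8 2.6 4.2
   vertex 4.0 2.6 0.2
  endloop
 endfacet
 facet normal 0.496 0.822 -0.281
  outer loop
   vertex 4.6 3.4 3.6
   vertex 4.0 2.6 0.2
   vertex 1.6 4.8 2.4
  endloop
 endfacet
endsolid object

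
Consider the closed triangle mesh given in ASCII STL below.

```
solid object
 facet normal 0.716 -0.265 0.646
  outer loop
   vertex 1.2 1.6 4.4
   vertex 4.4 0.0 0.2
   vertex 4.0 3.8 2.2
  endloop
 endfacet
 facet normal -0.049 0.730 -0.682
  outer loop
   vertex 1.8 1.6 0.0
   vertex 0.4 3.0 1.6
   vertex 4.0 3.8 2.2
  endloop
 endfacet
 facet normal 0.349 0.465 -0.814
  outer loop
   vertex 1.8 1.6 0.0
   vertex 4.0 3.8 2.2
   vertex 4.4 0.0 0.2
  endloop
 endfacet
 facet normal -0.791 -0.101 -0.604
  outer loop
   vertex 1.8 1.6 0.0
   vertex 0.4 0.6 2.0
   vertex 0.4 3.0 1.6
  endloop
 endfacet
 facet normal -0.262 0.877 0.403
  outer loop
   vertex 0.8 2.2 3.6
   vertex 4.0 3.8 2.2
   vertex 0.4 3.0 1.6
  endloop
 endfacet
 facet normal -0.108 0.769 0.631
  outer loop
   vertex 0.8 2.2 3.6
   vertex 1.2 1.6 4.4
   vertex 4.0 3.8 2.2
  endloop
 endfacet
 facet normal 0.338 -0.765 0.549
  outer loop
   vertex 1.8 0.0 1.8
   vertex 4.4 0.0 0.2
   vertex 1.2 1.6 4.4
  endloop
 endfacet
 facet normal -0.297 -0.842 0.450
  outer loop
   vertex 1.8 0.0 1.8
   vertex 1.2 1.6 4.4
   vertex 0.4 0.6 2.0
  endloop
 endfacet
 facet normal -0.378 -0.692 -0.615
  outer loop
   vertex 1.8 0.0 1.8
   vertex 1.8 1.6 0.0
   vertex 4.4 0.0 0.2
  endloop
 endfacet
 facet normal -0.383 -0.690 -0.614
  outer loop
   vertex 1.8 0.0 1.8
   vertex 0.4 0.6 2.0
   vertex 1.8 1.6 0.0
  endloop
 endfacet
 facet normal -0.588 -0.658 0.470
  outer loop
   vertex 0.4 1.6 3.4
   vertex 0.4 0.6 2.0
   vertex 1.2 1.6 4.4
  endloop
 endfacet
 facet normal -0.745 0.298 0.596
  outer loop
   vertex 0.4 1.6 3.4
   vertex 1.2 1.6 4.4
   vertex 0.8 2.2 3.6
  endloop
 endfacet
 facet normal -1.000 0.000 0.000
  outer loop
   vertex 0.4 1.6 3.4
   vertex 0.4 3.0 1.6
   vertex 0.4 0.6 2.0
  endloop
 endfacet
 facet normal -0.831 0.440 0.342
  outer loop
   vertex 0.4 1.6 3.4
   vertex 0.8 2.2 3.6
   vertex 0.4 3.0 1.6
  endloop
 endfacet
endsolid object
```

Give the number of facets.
14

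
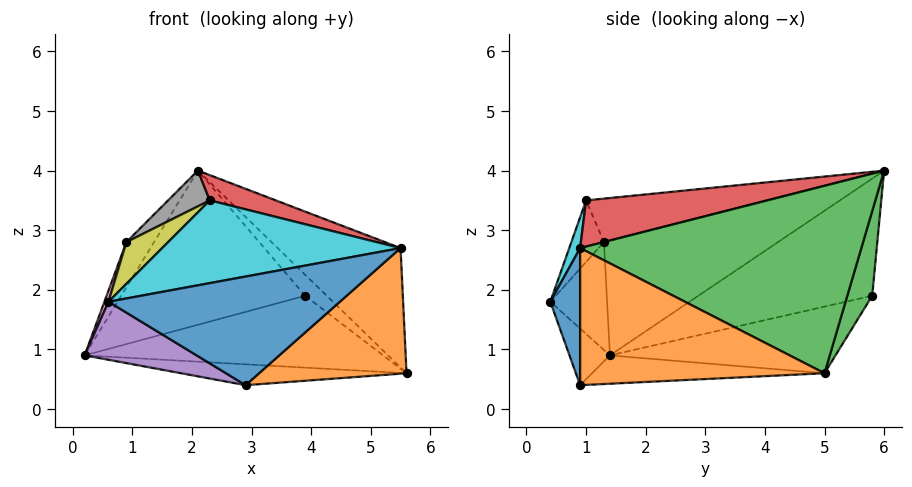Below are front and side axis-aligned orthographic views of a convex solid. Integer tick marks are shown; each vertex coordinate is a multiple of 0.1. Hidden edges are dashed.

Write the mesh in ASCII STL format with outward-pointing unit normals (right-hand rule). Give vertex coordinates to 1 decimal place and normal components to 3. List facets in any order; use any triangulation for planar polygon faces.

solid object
 facet normal -0.371 0.491 -0.788
  outer loop
   vertex 3.9 5.8 1.9
   vertex 5.6 5.0 0.6
   vertex 0.2 1.4 0.9
  endloop
 endfacet
 facet normal -0.574 0.607 -0.550
  outer loop
   vertex 3.9 5.8 1.9
   vertex 0.2 1.4 0.9
   vertex 2.1 6.0 4.0
  endloop
 endfacet
 facet normal 0.652 0.565 0.505
  outer loop
   vertex 3.9 5.8 1.9
   vertex 2.1 6.0 4.0
   vertex 5.6 5.0 0.6
  endloop
 endfacet
 facet normal -0.153 0.149 -0.977
  outer loop
   vertex 2.9 0.9 0.4
   vertex 0.2 1.4 0.9
   vertex 5.6 5.0 0.6
  endloop
 endfacet
 facet normal -0.253 -0.701 -0.667
  outer loop
   vertex 2.9 0.9 0.4
   vertex 0.6 0.4 1.8
   vertex 0.2 1.4 0.9
  endloop
 endfacet
 facet normal -0.926 0.147 0.349
  outer loop
   vertex 0.9 1.3 2.8
   vertex 2.1 6.0 4.0
   vertex 0.2 1.4 0.9
  endloop
 endfacet
 facet normal -0.937 -0.067 0.342
  outer loop
   vertex 0.9 1.3 2.8
   vertex 0.2 1.4 0.9
   vertex 0.6 0.4 1.8
  endloop
 endfacet
 facet normal -0.463 -0.107 0.880
  outer loop
   vertex 0.9 1.3 2.8
   vertex 2.3 1.0 3.5
   vertex 2.1 6.0 4.0
  endloop
 endfacet
 facet normal -0.459 -0.587 0.666
  outer loop
   vertex 0.9 1.3 2.8
   vertex 0.6 0.4 1.8
   vertex 2.3 1.0 3.5
  endloop
 endfacet
 facet normal 0.044 -0.955 0.294
  outer loop
   vertex 5.5 0.9 2.7
   vertex 2.3 1.0 3.5
   vertex 0.6 0.4 1.8
  endloop
 endfacet
 facet normal 0.126 -0.982 -0.143
  outer loop
   vertex 5.5 0.9 2.7
   vertex 0.6 0.4 1.8
   vertex 2.9 0.9 0.4
  endloop
 endfacet
 facet normal 0.615 -0.371 -0.695
  outer loop
   vertex 5.5 0.9 2.7
   vertex 2.9 0.9 0.4
   vertex 5.6 5.0 0.6
  endloop
 endfacet
 facet normal 0.707 0.309 0.637
  outer loop
   vertex 5.5 0.9 2.7
   vertex 5.6 5.0 0.6
   vertex 2.1 6.0 4.0
  endloop
 endfacet
 facet normal 0.239 -0.087 0.967
  outer loop
   vertex 5.5 0.9 2.7
   vertex 2.1 6.0 4.0
   vertex 2.3 1.0 3.5
  endloop
 endfacet
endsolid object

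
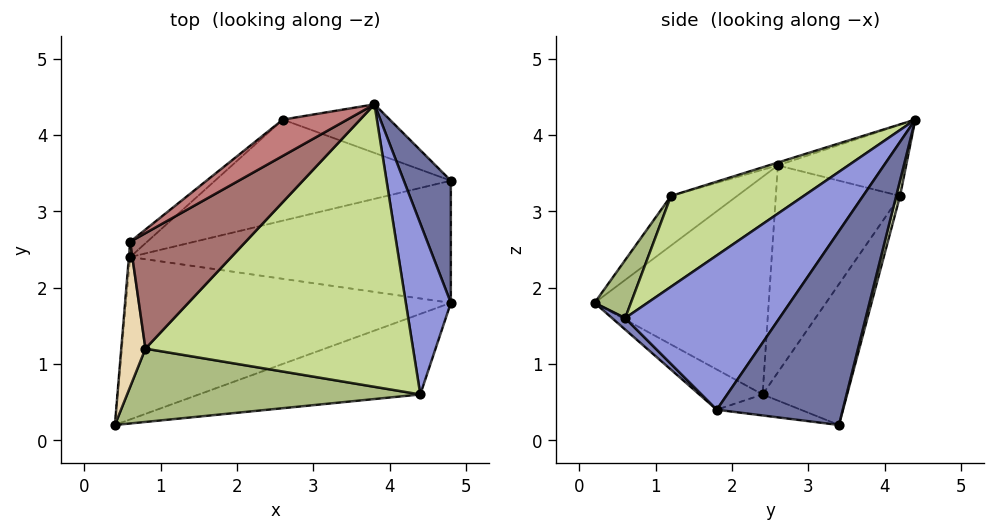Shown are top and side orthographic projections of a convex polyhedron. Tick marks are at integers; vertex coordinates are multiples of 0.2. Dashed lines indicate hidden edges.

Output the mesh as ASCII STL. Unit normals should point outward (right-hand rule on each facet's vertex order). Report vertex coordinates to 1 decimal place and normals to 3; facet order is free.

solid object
 facet normal 0.971 0.029 0.235
  outer loop
   vertex 4.8 3.4 0.2
   vertex 3.8 4.4 4.2
   vertex 4.8 1.8 0.4
  endloop
 endfacet
 facet normal 0.036 -0.713 -0.701
  outer loop
   vertex 4.4 0.6 1.6
   vertex 0.4 0.2 1.8
   vertex 4.8 1.8 0.4
  endloop
 endfacet
 facet normal 0.959 -0.040 0.280
  outer loop
   vertex 4.4 0.6 1.6
   vertex 4.8 1.8 0.4
   vertex 3.8 4.4 4.2
  endloop
 endfacet
 facet normal -0.109 -0.468 -0.877
  outer loop
   vertex 0.6 2.4 0.6
   vertex 4.8 1.8 0.4
   vertex 0.4 0.2 1.8
  endloop
 endfacet
 facet normal -0.065 -0.124 -0.990
  outer loop
   vertex 0.6 2.4 0.6
   vertex 4.8 3.4 0.2
   vertex 4.8 1.8 0.4
  endloop
 endfacet
 facet normal 0.110 -0.823 0.557
  outer loop
   vertex 0.8 1.2 3.2
   vertex 0.4 0.2 1.8
   vertex 4.4 0.6 1.6
  endloop
 endfacet
 facet normal 0.276 -0.513 0.813
  outer loop
   vertex 0.8 1.2 3.2
   vertex 4.4 0.6 1.6
   vertex 3.8 4.4 4.2
  endloop
 endfacet
 facet normal 0.034 0.972 -0.235
  outer loop
   vertex 2.6 4.2 3.2
   vertex 3.8 4.4 4.2
   vertex 4.8 3.4 0.2
  endloop
 endfacet
 facet normal -0.248 0.875 -0.415
  outer loop
   vertex 2.6 4.2 3.2
   vertex 4.8 3.4 0.2
   vertex 0.6 2.4 0.6
  endloop
 endfacet
 facet normal -0.630 0.775 -0.052
  outer loop
   vertex 0.6 2.6 3.6
   vertex 2.6 4.2 3.2
   vertex 0.6 2.4 0.6
  endloop
 endfacet
 facet normal -0.996 0.087 -0.006
  outer loop
   vertex 0.6 2.6 3.6
   vertex 0.6 2.4 0.6
   vertex 0.4 0.2 1.8
  endloop
 endfacet
 facet normal -0.871 -0.246 0.425
  outer loop
   vertex 0.6 2.6 3.6
   vertex 0.4 0.2 1.8
   vertex 0.8 1.2 3.2
  endloop
 endfacet
 facet normal -0.024 -0.278 0.960
  outer loop
   vertex 0.6 2.6 3.6
   vertex 0.8 1.2 3.2
   vertex 3.8 4.4 4.2
  endloop
 endfacet
 facet normal -0.500 0.738 0.453
  outer loop
   vertex 0.6 2.6 3.6
   vertex 3.8 4.4 4.2
   vertex 2.6 4.2 3.2
  endloop
 endfacet
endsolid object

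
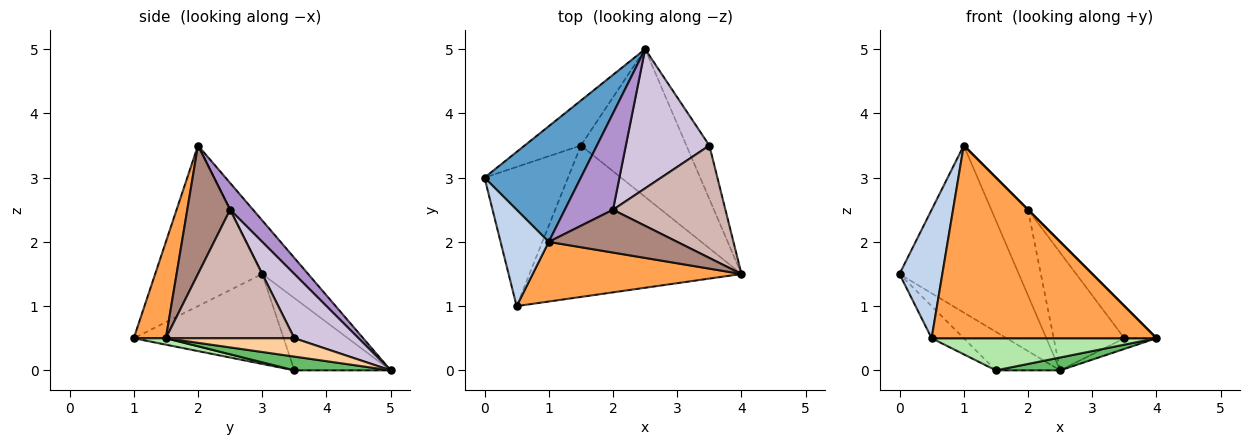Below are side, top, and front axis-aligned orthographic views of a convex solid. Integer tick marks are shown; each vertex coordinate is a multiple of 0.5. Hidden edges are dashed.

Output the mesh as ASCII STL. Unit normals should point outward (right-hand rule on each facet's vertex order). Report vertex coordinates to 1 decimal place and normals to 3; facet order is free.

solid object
 facet normal -0.302 0.784 0.543
  outer loop
   vertex 1.0 2.0 3.5
   vertex 2.5 5.0 0.0
   vertex 0.0 3.0 1.5
  endloop
 endfacet
 facet normal -0.894 -0.358 0.268
  outer loop
   vertex 0.5 1.0 0.5
   vertex 1.0 2.0 3.5
   vertex 0.0 3.0 1.5
  endloop
 endfacet
 facet normal 0.135 -0.947 0.293
  outer loop
   vertex 0.5 1.0 0.5
   vertex 4.0 1.5 0.5
   vertex 1.0 2.0 3.5
  endloop
 endfacet
 facet normal 0.617 0.154 -0.772
  outer loop
   vertex 3.5 3.5 0.5
   vertex 4.0 1.5 0.5
   vertex 2.5 5.0 0.0
  endloop
 endfacet
 facet normal 0.129 -0.086 -0.988
  outer loop
   vertex 1.5 3.5 0.0
   vertex 2.5 5.0 0.0
   vertex 4.0 1.5 0.5
  endloop
 endfacet
 facet normal 0.030 -0.207 -0.978
  outer loop
   vertex 1.5 3.5 0.0
   vertex 4.0 1.5 0.5
   vertex 0.5 1.0 0.5
  endloop
 endfacet
 facet normal -0.699 0.466 -0.543
  outer loop
   vertex 1.5 3.5 0.0
   vertex 0.0 3.0 1.5
   vertex 2.5 5.0 0.0
  endloop
 endfacet
 facet normal -0.724 0.155 -0.672
  outer loop
   vertex 1.5 3.5 0.0
   vertex 0.5 1.0 0.5
   vertex 0.0 3.0 1.5
  endloop
 endfacet
 facet normal 0.383 0.614 0.690
  outer loop
   vertex 2.0 2.5 2.5
   vertex 2.5 5.0 0.0
   vertex 1.0 2.0 3.5
  endloop
 endfacet
 facet normal 0.506 0.557 0.658
  outer loop
   vertex 2.0 2.5 2.5
   vertex 3.5 3.5 0.5
   vertex 2.5 5.0 0.0
  endloop
 endfacet
 facet normal 0.707 0.000 0.707
  outer loop
   vertex 2.0 2.5 2.5
   vertex 1.0 2.0 3.5
   vertex 4.0 1.5 0.5
  endloop
 endfacet
 facet normal 0.740 0.185 0.647
  outer loop
   vertex 2.0 2.5 2.5
   vertex 4.0 1.5 0.5
   vertex 3.5 3.5 0.5
  endloop
 endfacet
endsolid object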